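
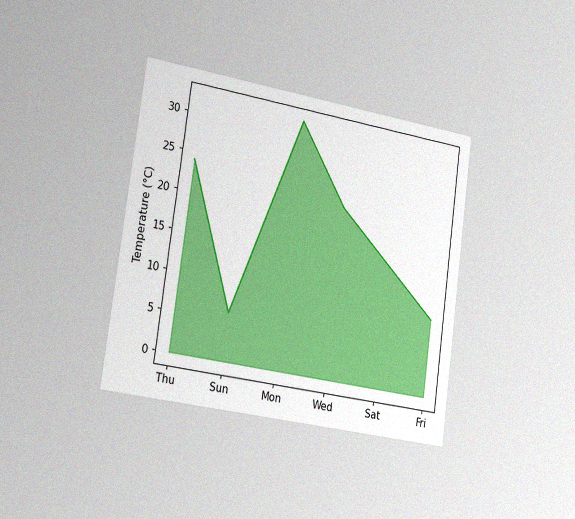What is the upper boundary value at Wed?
The chart is tilted about 8° clockwise and viewed slightly from the left, with some photo noise. At Wed the upper boundary is at 22°C.

22°C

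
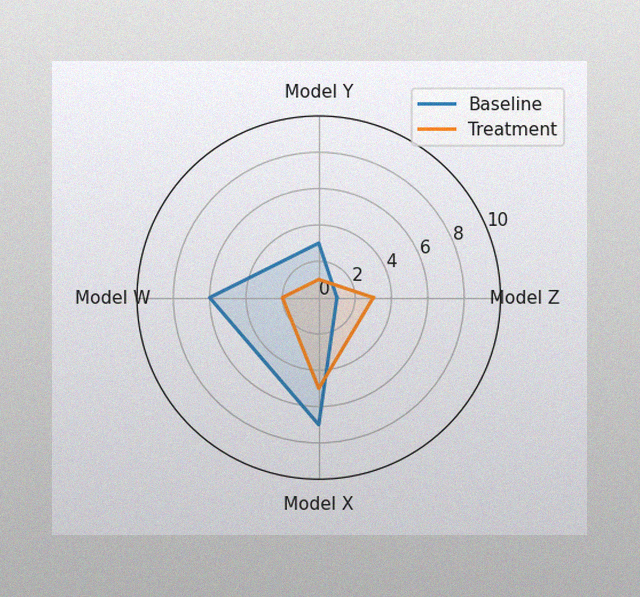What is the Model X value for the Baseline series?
The image has some photo noise and uneven lighting. On the Model X axis, Baseline reaches 7.

7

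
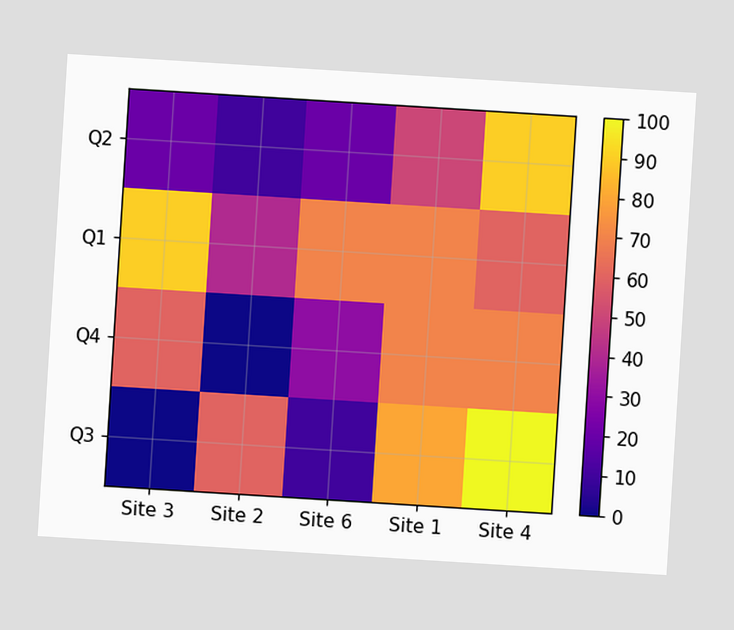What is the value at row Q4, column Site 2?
0

The chart is tilted about 4° clockwise. Matching cell (Q4, Site 2) against the colorbar gives 0.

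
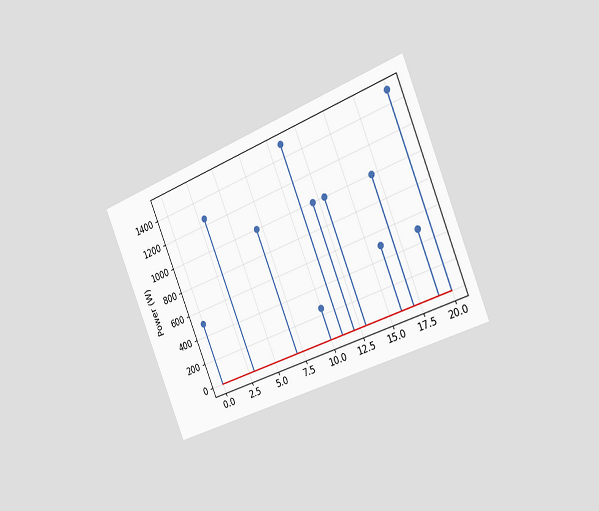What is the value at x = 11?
The chart is tilted about 22° counter-clockwise and viewed slightly from the right. The stem at x=11 reaches 1500W.

1500W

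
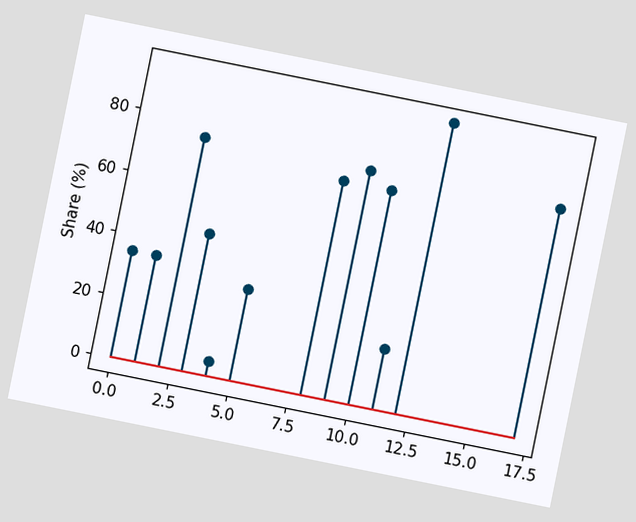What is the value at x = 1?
The chart is tilted about 11° clockwise. The stem at x=1 reaches 35%.

35%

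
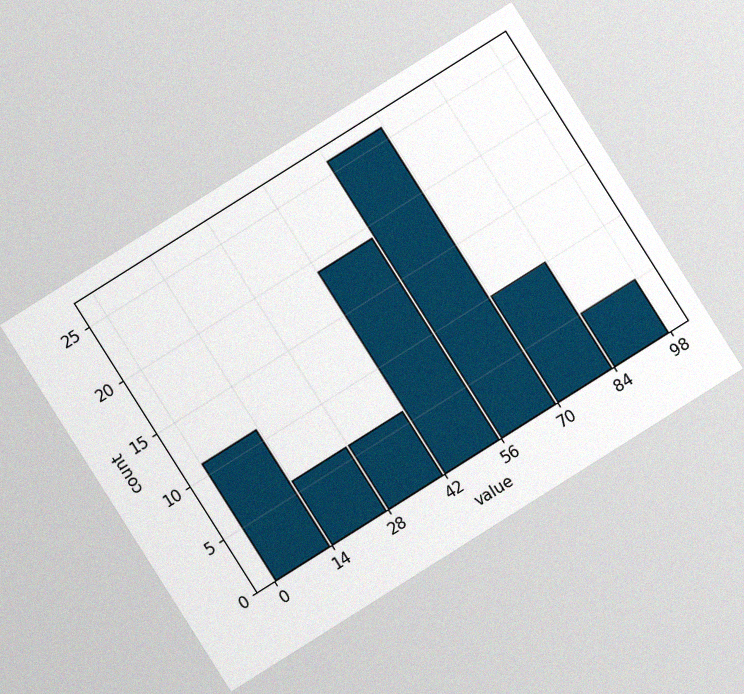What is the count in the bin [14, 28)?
6

The chart is tilted about 32° counter-clockwise, with some photo noise. The [14, 28) bin has height 6.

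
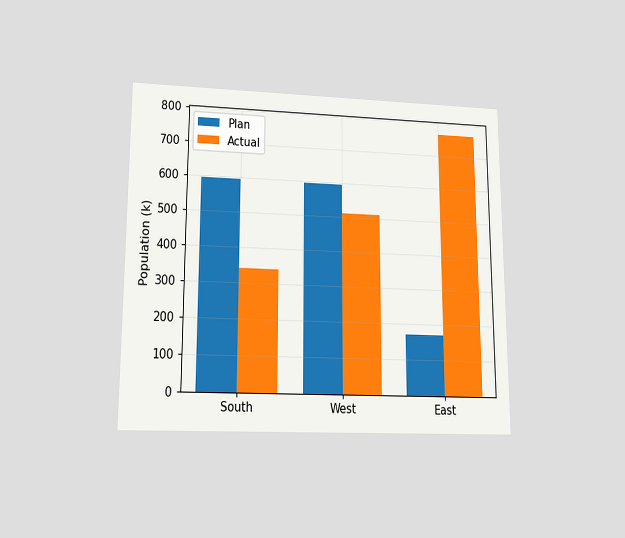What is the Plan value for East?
170k

The chart is viewed at a slight angle. The Plan bar at East reaches 170k on the y-axis.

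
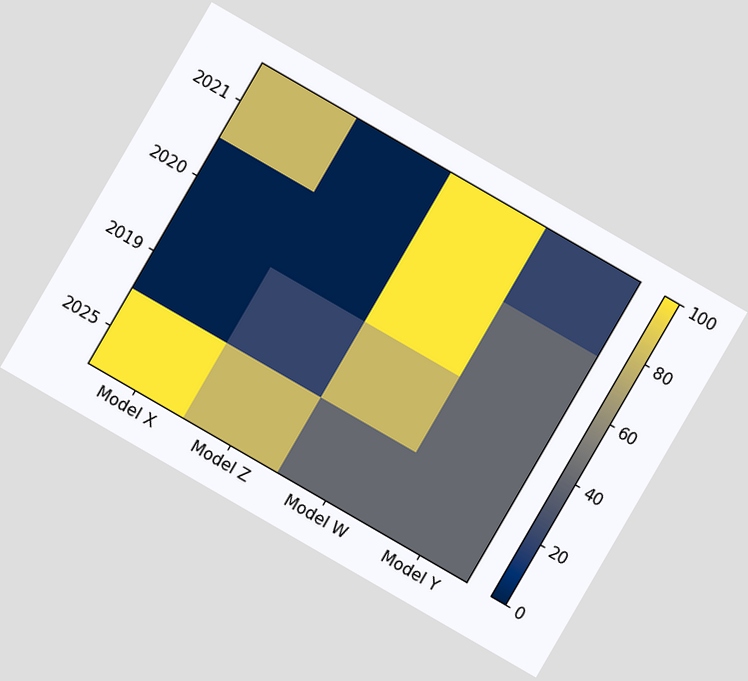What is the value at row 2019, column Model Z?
The chart is tilted about 30° clockwise. Matching cell (2019, Model Z) against the colorbar gives 20.

20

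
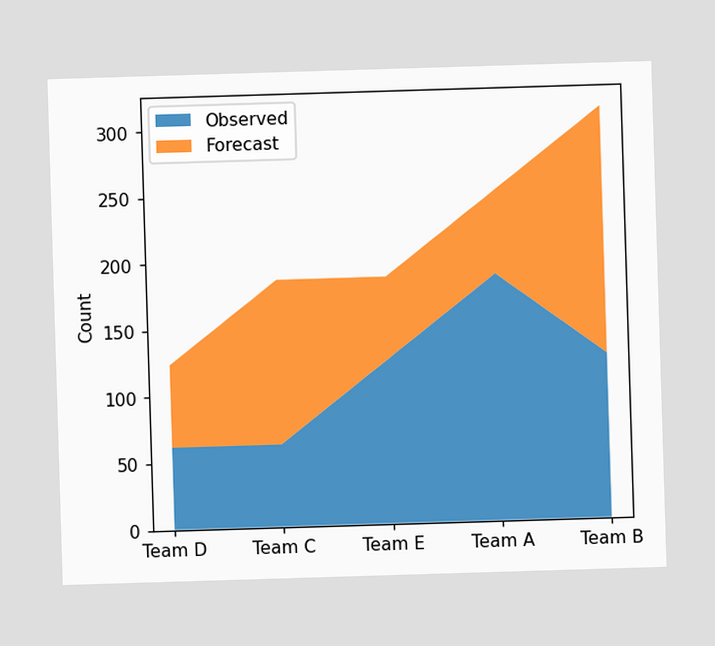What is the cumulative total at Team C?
The stacked total at Team C reaches 186.

186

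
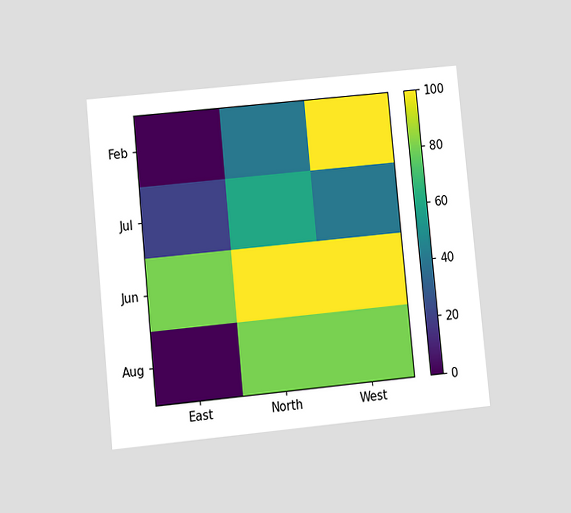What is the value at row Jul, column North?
60

The chart is tilted about 6° counter-clockwise and viewed at a slight angle. Matching cell (Jul, North) against the colorbar gives 60.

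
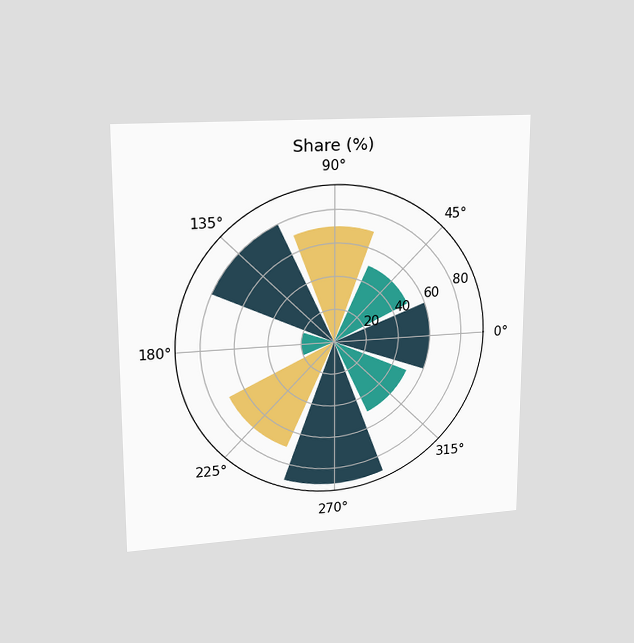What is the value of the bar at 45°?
50%

The chart is viewed at a slight angle. The bar at 45° reaches 50% on the radial axis.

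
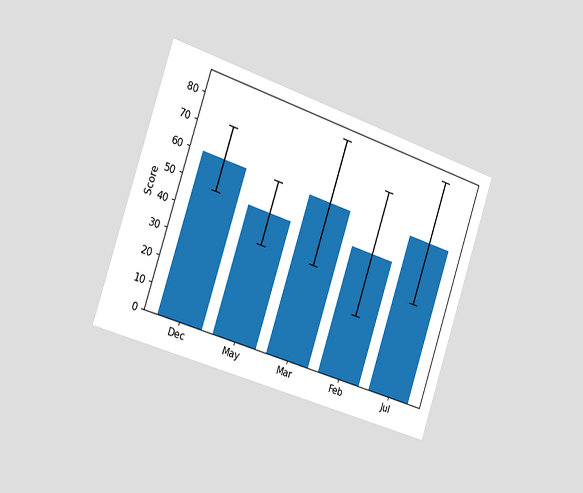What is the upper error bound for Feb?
The chart is tilted about 18° clockwise and viewed slightly from the left. The Feb bar's upper whisker reaches 72.

72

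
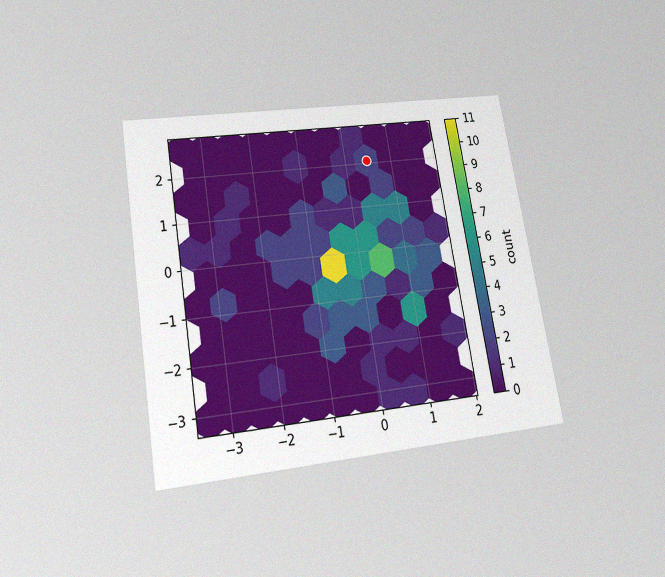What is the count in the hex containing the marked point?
The chart is tilted about 10° counter-clockwise and viewed slightly from below, with some photo noise. The marked hex reads 2 on the colorbar.

2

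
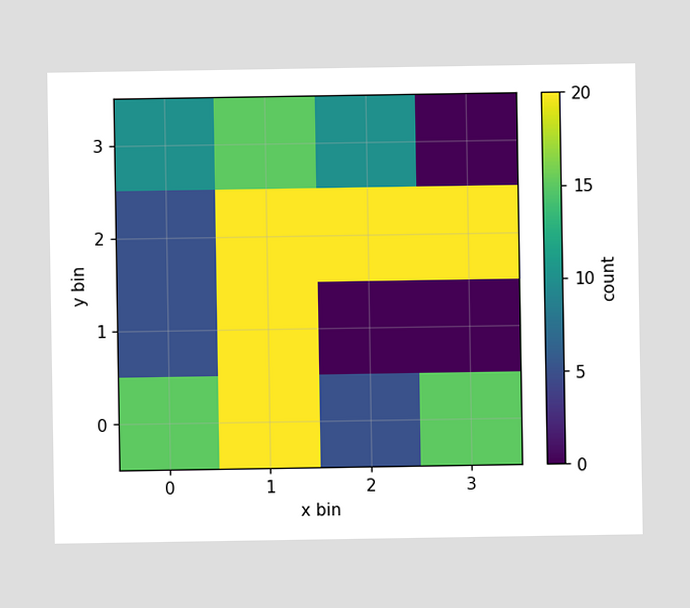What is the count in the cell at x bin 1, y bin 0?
Matching the cell (1, 0) against the colorbar gives 20.

20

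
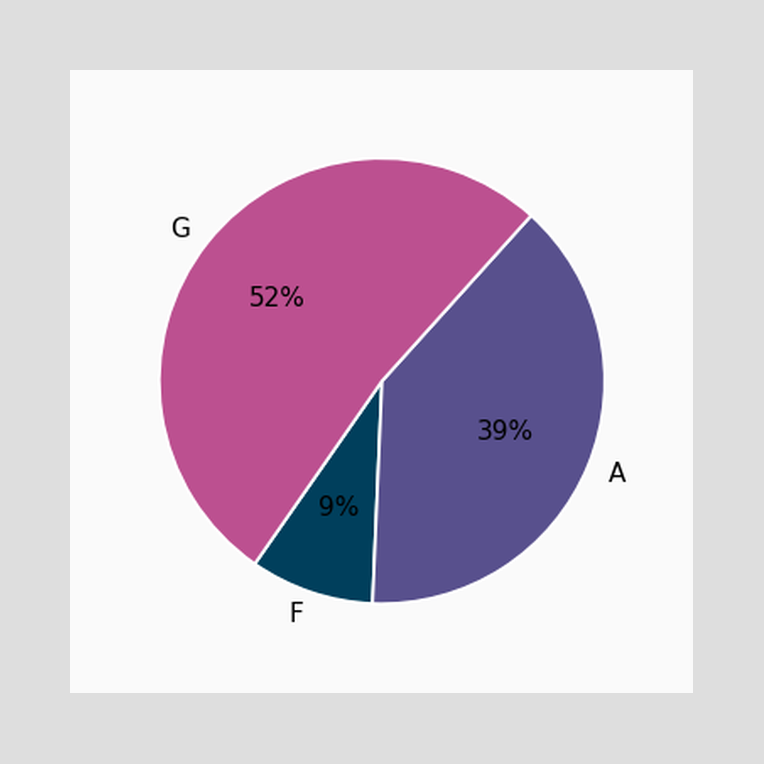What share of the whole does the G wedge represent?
The G slice takes up 52% of the pie.

52%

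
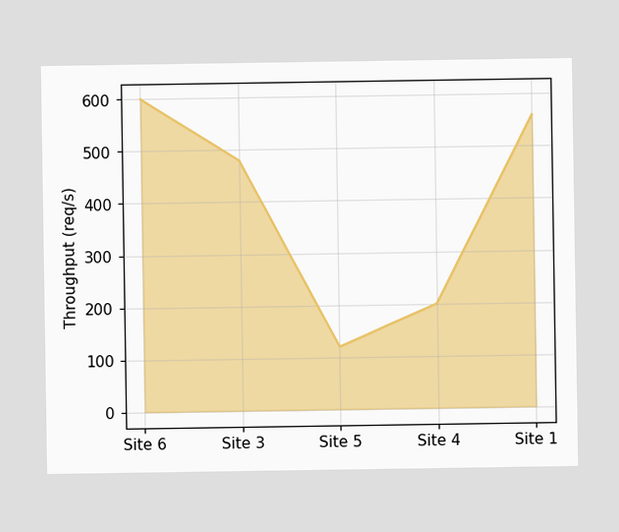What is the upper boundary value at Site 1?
At Site 1 the upper boundary is at 560req/s.

560req/s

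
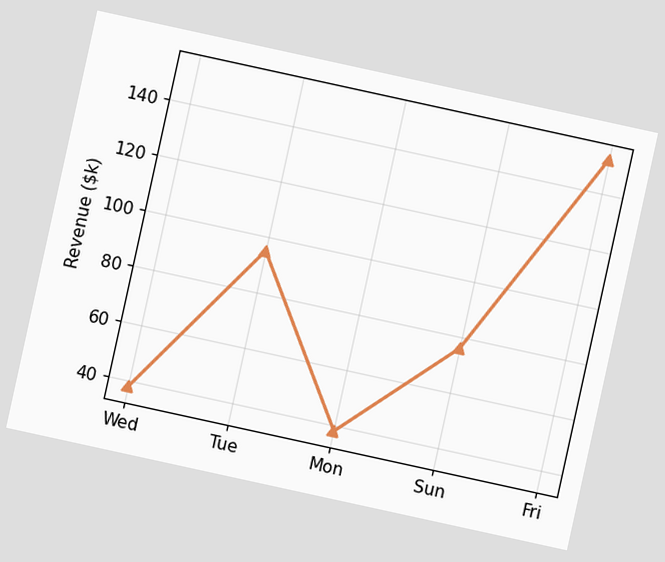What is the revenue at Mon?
The chart is tilted about 12° clockwise. At Mon, the line is at $38k.

$38k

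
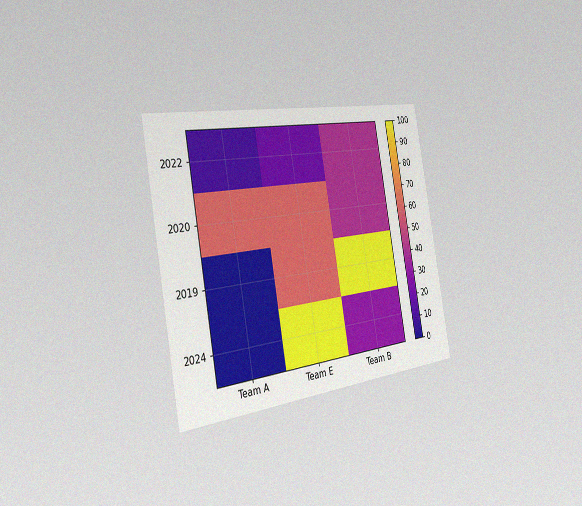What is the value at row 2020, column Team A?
60

The chart is tilted about 10° counter-clockwise and viewed slightly from the left, with some photo noise. Matching cell (2020, Team A) against the colorbar gives 60.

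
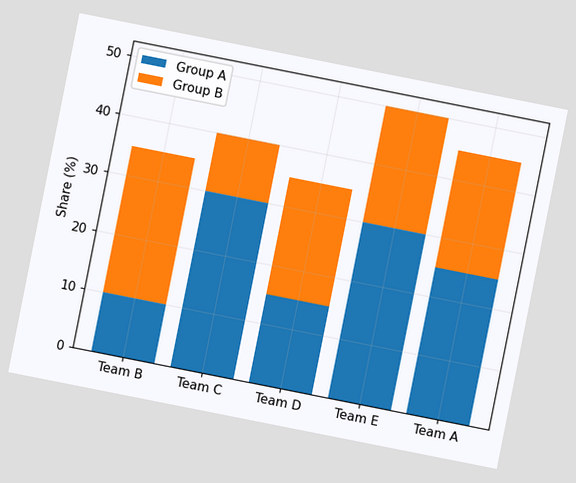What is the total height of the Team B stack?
35%

The chart is tilted about 11° clockwise. The Team B stack's top reaches 35% on the y-axis.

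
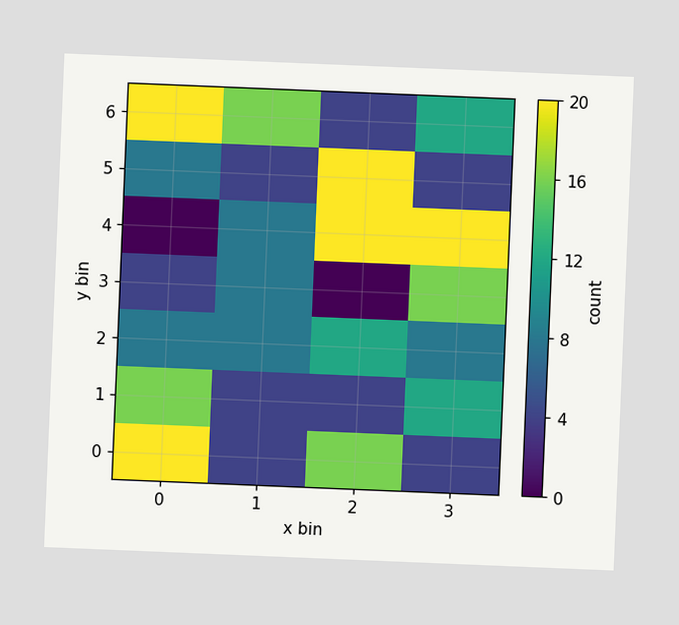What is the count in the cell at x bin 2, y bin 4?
The chart is tilted about 2° clockwise. Matching the cell (2, 4) against the colorbar gives 20.

20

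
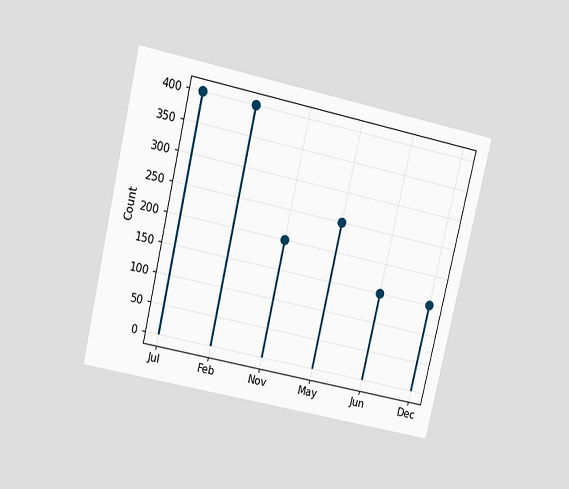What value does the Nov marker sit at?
200

The chart is tilted about 13° clockwise and viewed slightly from above. The Nov marker sits at 200.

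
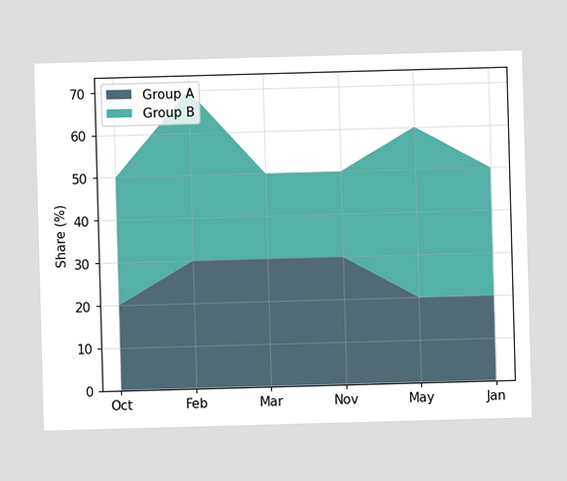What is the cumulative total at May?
60%

The stacked total at May reaches 60%.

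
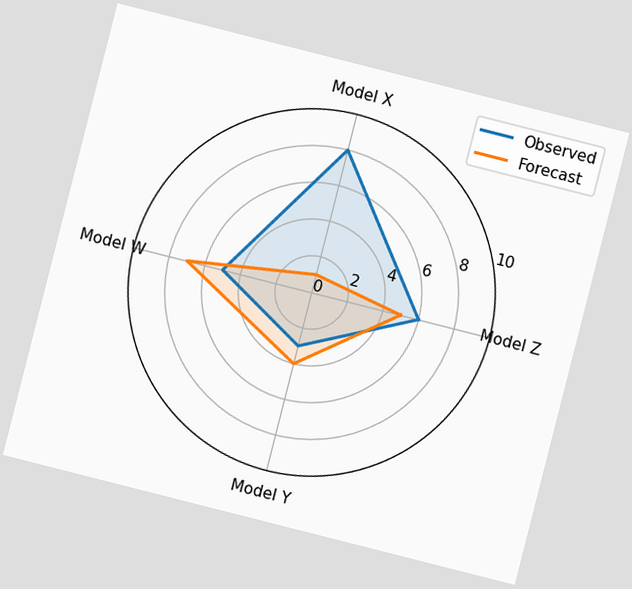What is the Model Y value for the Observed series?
The chart is tilted about 14° clockwise. On the Model Y axis, Observed reaches 3.

3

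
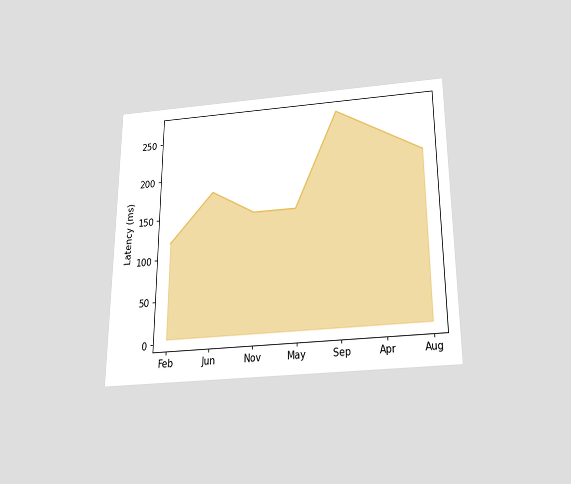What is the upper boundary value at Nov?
150ms

The chart is viewed slightly from below. At Nov the upper boundary is at 150ms.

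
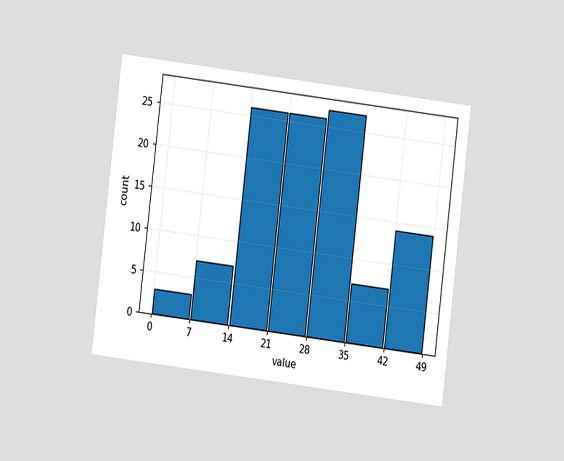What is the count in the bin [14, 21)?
The chart is tilted about 7° clockwise and viewed at a slight angle. The [14, 21) bin has height 26.

26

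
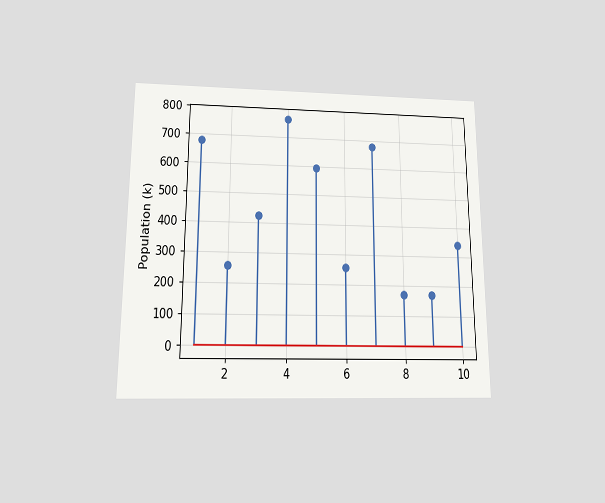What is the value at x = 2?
The chart is viewed slightly from below. The stem at x=2 reaches 255k.

255k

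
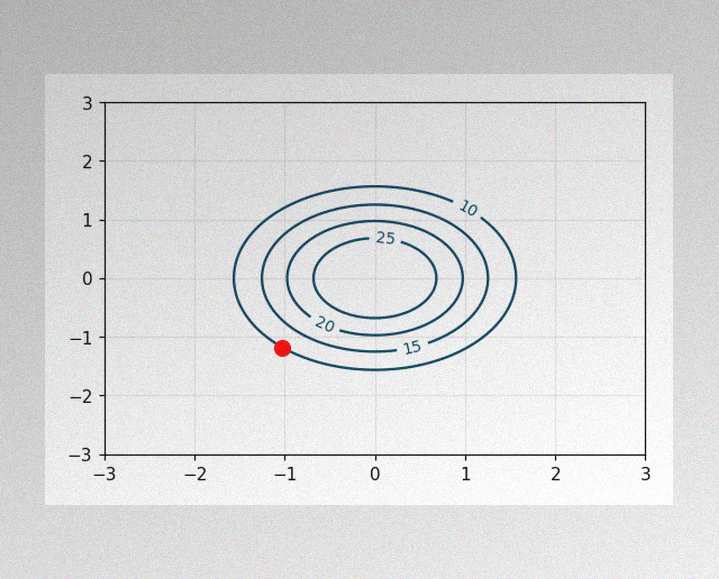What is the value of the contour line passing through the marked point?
10

The image has some photo noise and uneven lighting. The marked point sits on the contour labelled 10.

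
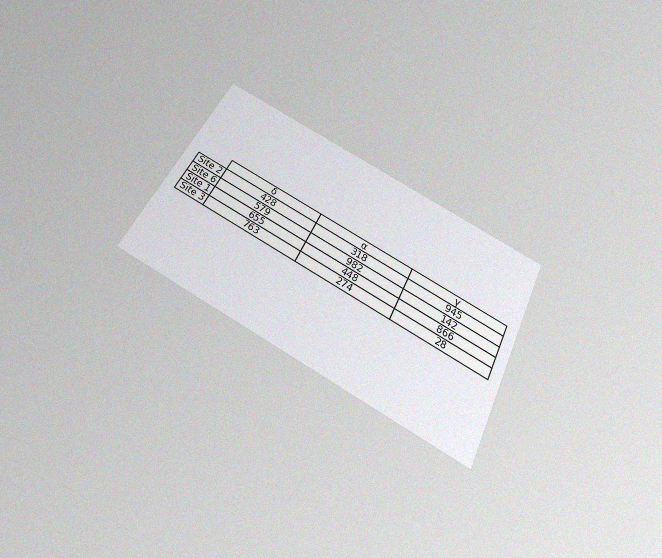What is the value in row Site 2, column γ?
The chart is tilted about 26° clockwise and viewed slightly from below, with some photo noise. The (Site 2, γ) cell reads 945.

945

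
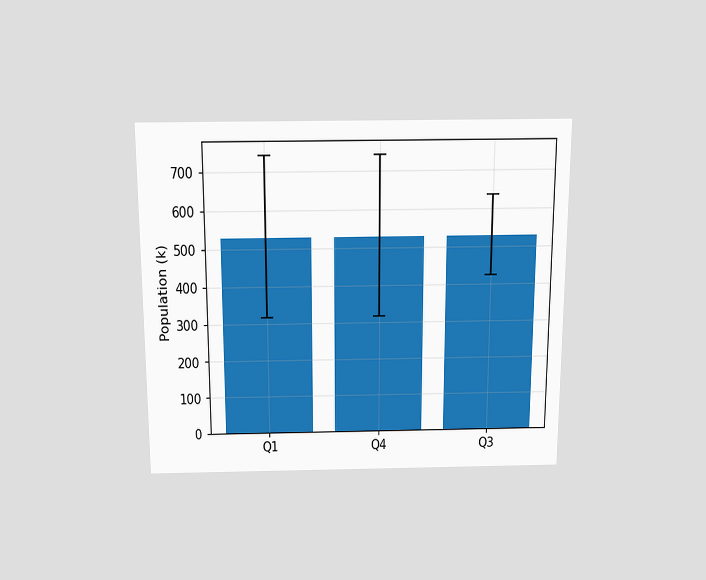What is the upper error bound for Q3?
The chart is viewed slightly from above. The Q3 bar's upper whisker reaches 636k.

636k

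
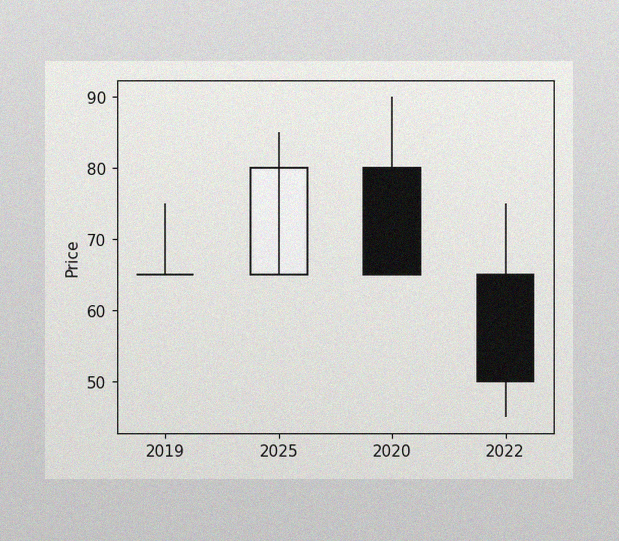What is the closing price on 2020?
The image has some photo noise and uneven lighting. The 2020 candle closes at 65.

65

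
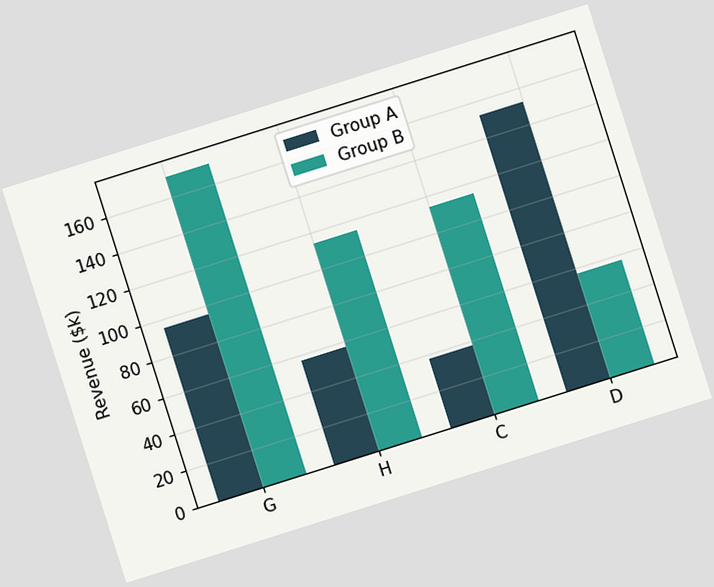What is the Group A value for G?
The chart is tilted about 18° counter-clockwise. The Group A bar at G reaches $95k on the y-axis.

$95k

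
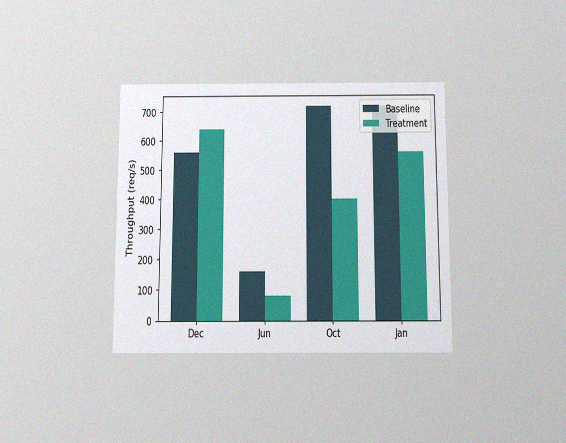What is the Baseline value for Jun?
160req/s

The chart is viewed slightly from below, with some photo noise. The Baseline bar at Jun reaches 160req/s on the y-axis.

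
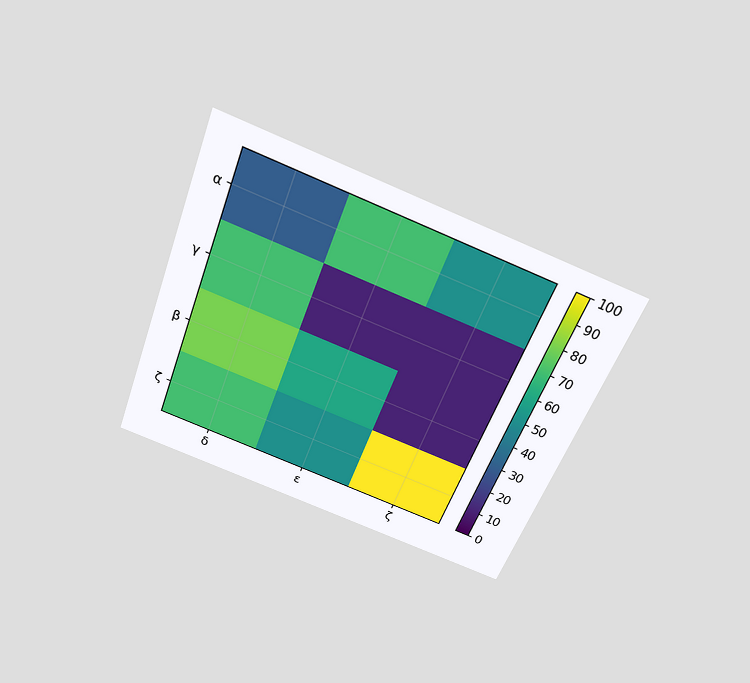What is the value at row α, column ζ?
50

The chart is tilted about 21° clockwise and viewed slightly from above. Matching cell (α, ζ) against the colorbar gives 50.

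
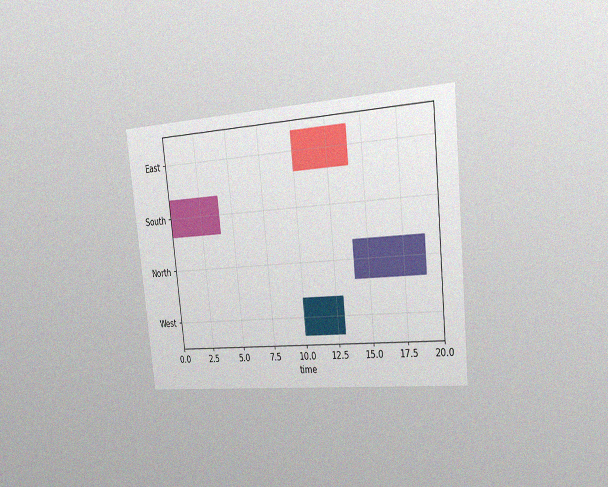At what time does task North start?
The chart is tilted about 6° counter-clockwise and viewed slightly from the right, with some photo noise. The North bar begins at t=14.

14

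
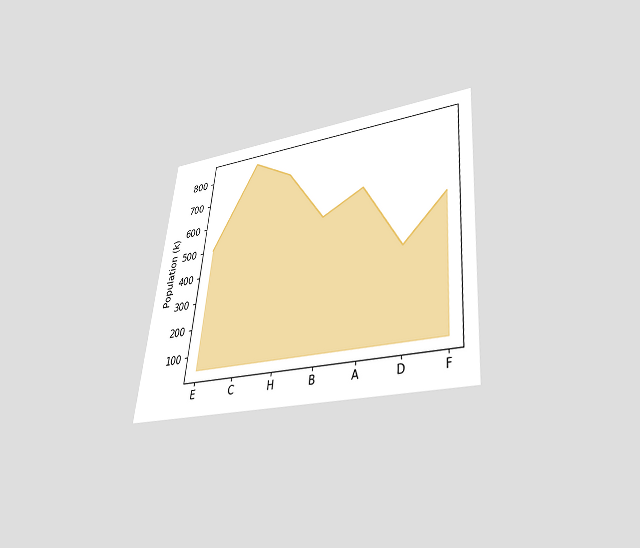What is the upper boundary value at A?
630k

The chart is tilted about 5° clockwise and viewed slightly from below. At A the upper boundary is at 630k.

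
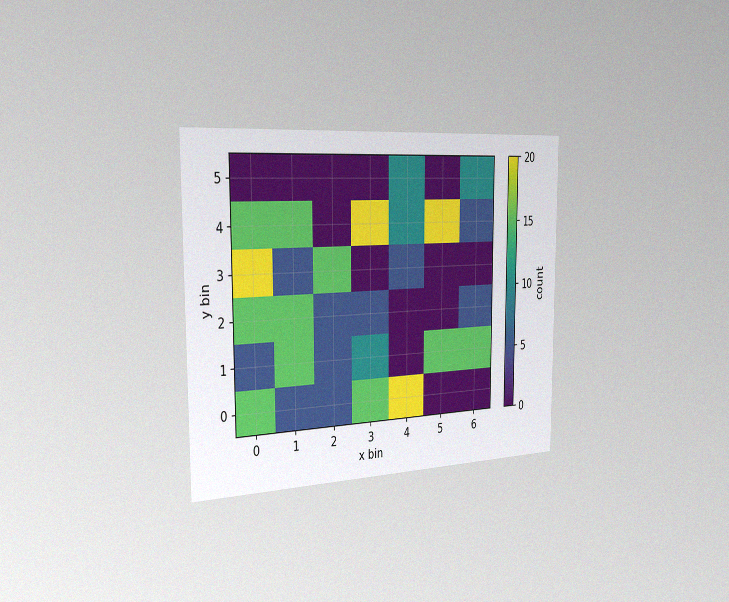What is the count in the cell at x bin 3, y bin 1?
The chart is viewed slightly from the left, with some photo noise. Matching the cell (3, 1) against the colorbar gives 10.

10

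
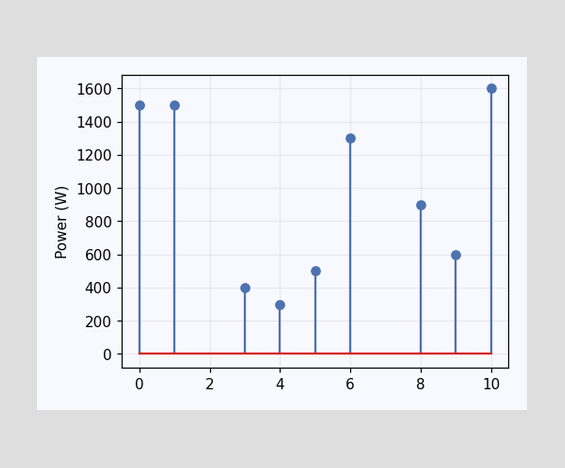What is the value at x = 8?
The stem at x=8 reaches 900W.

900W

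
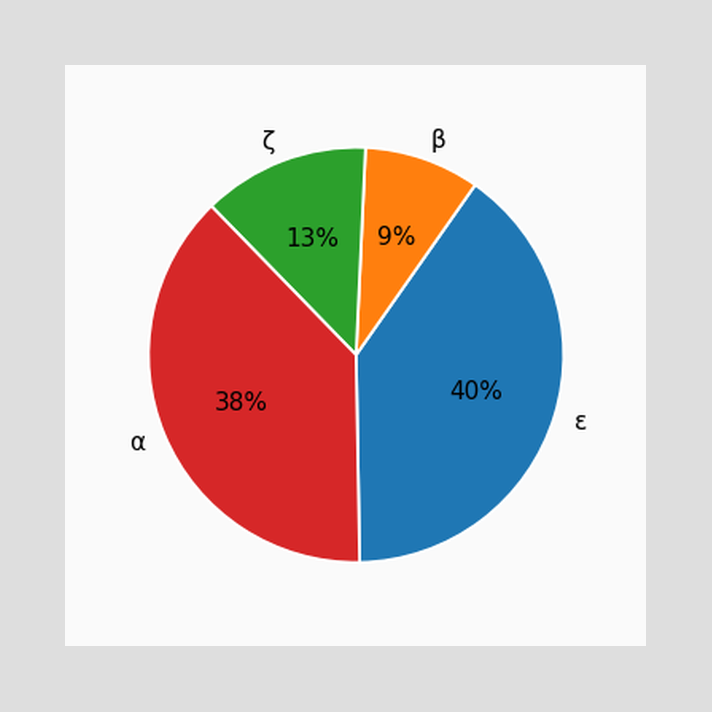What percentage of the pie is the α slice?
The α slice takes up 38% of the pie.

38%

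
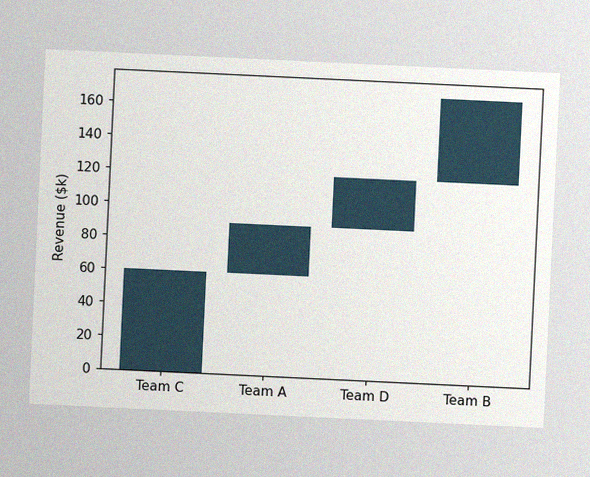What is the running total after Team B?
The chart is tilted about 3° clockwise, with some photo noise. After Team B the running total reaches $170k.

$170k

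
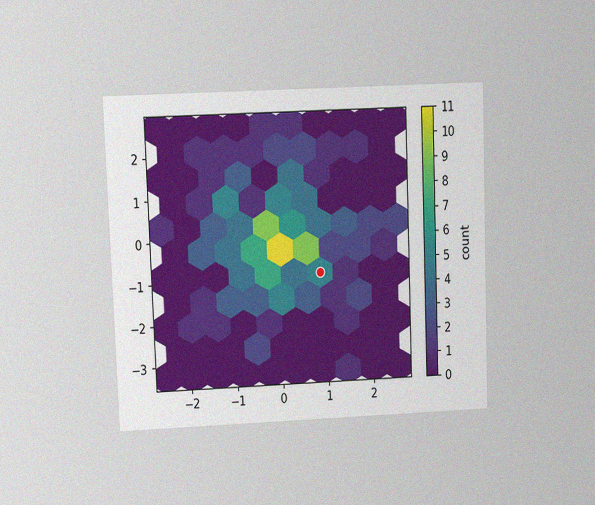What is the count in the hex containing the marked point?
5

The chart is tilted about 2° counter-clockwise and viewed at a slight angle, with some photo noise. The marked hex reads 5 on the colorbar.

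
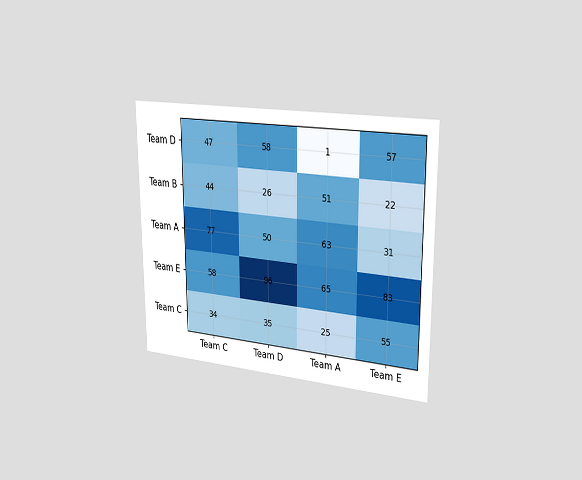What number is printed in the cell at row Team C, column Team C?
The chart is viewed slightly from the right. The (Team C, Team C) cell reads 34.

34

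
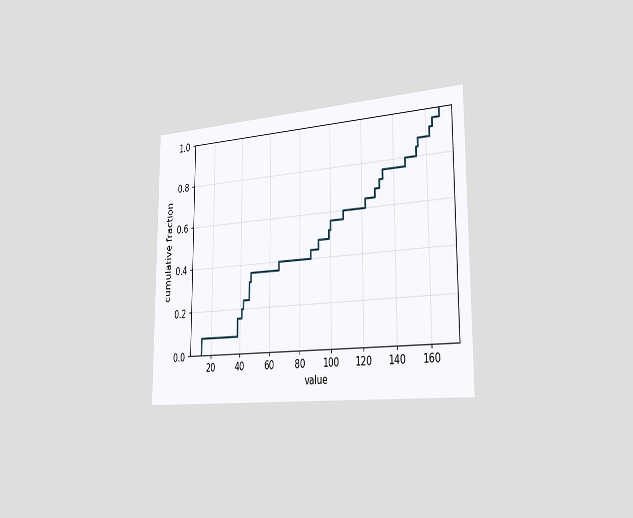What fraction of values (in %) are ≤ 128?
The chart is viewed slightly from the right. At x=128 the ECDF step is at 68%.

68%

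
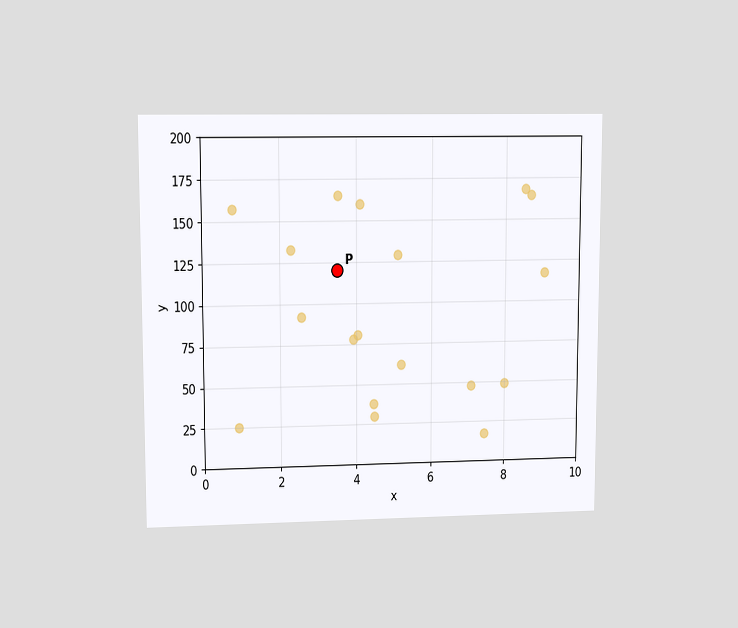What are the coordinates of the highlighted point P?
The chart is viewed at a slight angle. Following the gridlines from P to each axis, P sits at (3.5, 120).

(3.5, 120)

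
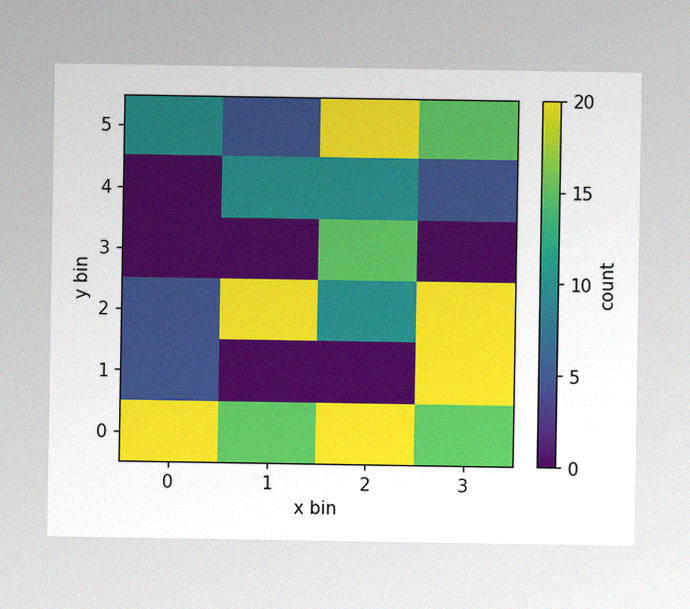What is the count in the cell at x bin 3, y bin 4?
5

The image has some photo noise and uneven lighting. Matching the cell (3, 4) against the colorbar gives 5.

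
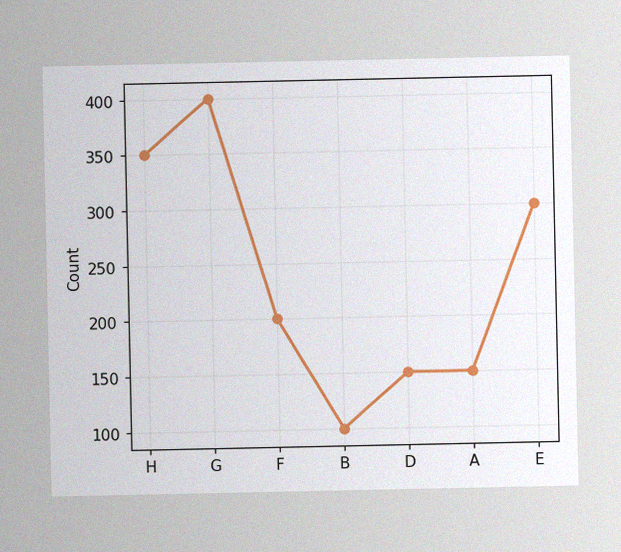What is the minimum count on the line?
The image has some photo noise and uneven lighting. The lowest point is at B, and reading across to the y-axis gives 100.

100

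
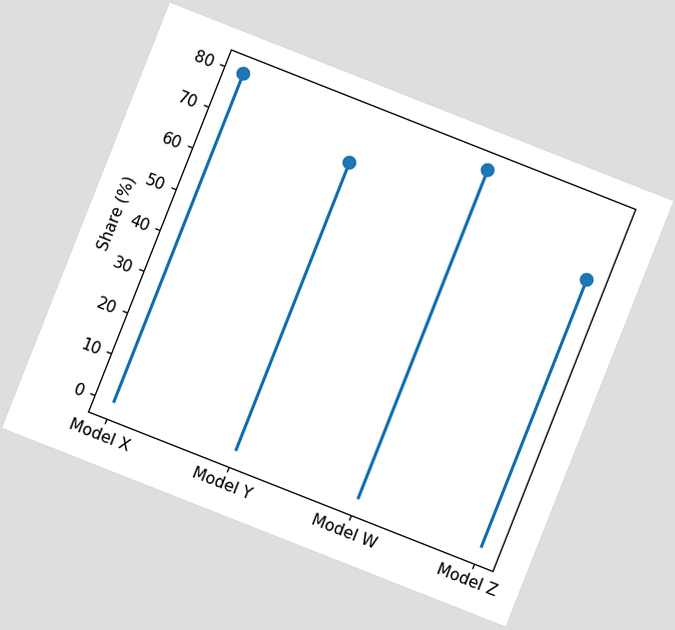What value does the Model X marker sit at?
The chart is tilted about 22° clockwise. The Model X marker sits at 80%.

80%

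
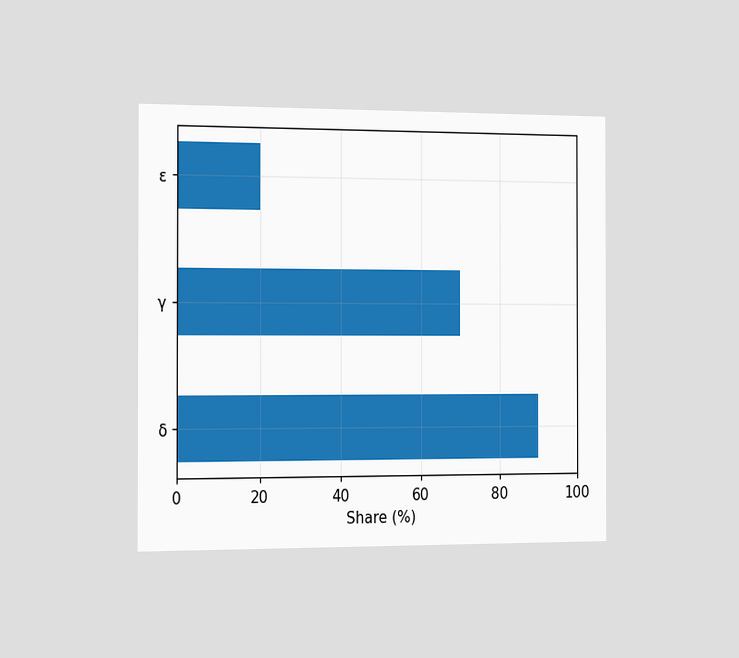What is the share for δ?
90%

The chart is viewed slightly from the left. Reading along the chart's x-axis, the δ bar reaches 90%.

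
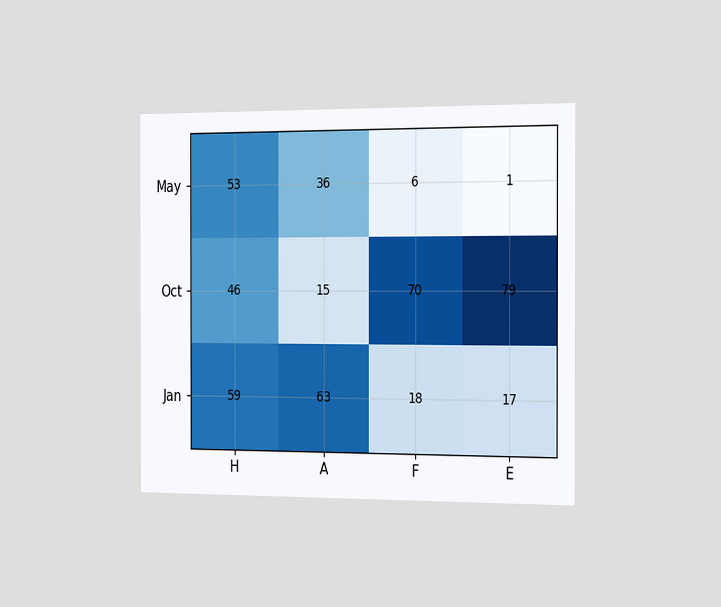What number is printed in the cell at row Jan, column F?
The chart is viewed slightly from the right. The (Jan, F) cell reads 18.

18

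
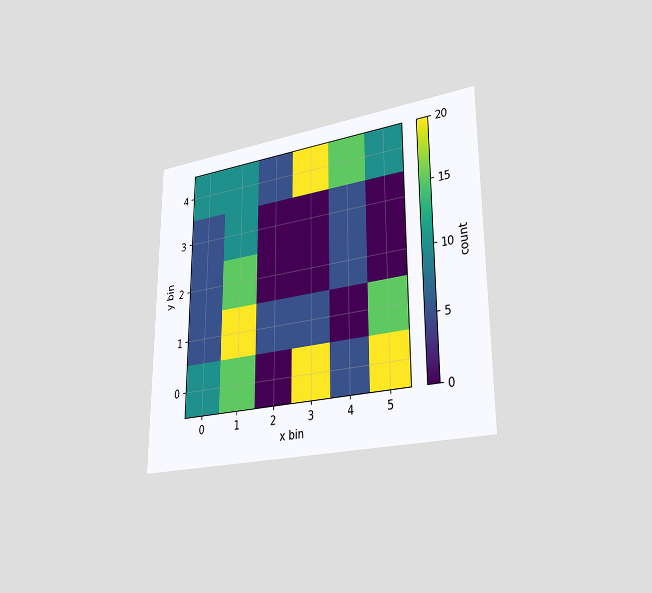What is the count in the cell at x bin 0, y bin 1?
The chart is viewed slightly from the right. Matching the cell (0, 1) against the colorbar gives 5.

5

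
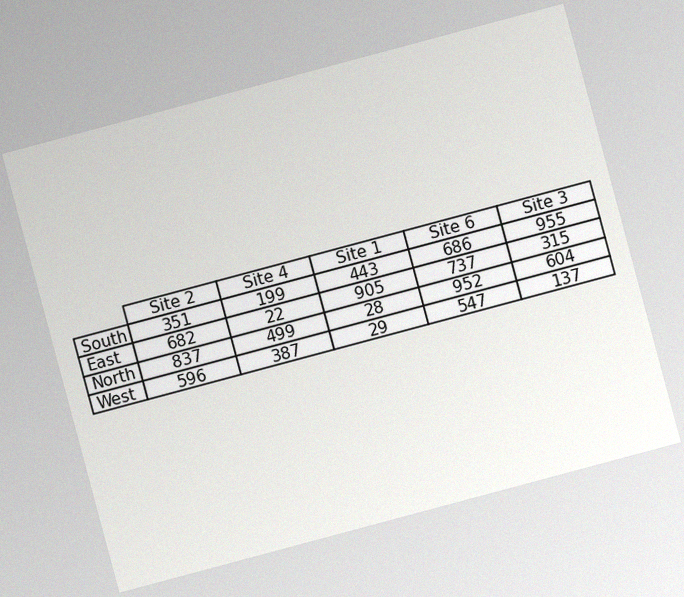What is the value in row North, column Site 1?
28

The chart is tilted about 15° counter-clockwise, with some photo noise. The (North, Site 1) cell reads 28.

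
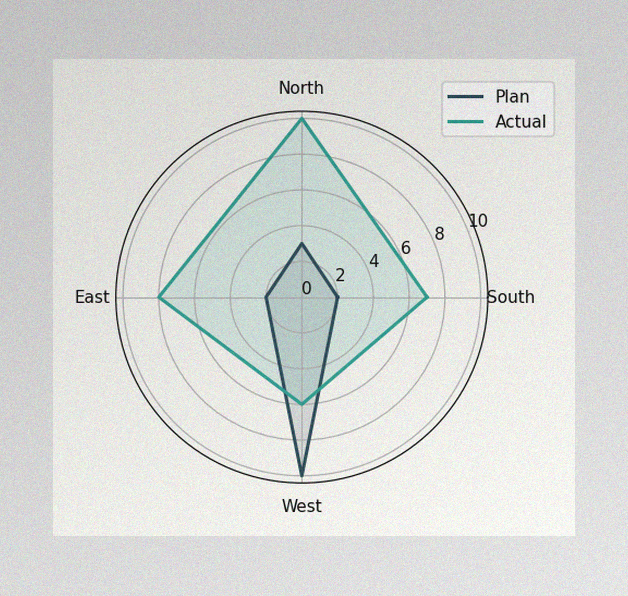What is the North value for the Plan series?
The image has some photo noise and uneven lighting. On the North axis, Plan reaches 3.

3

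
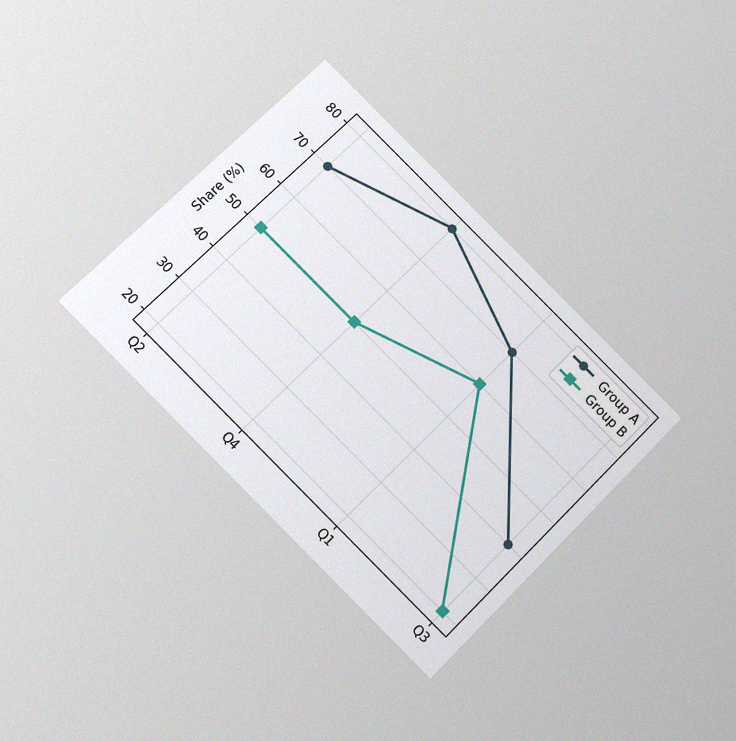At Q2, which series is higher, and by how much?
Group A, by 20%

The chart is tilted about 45° clockwise and viewed at a slight angle, with some photo noise. At Q2, Group A sits above the other line by 20%.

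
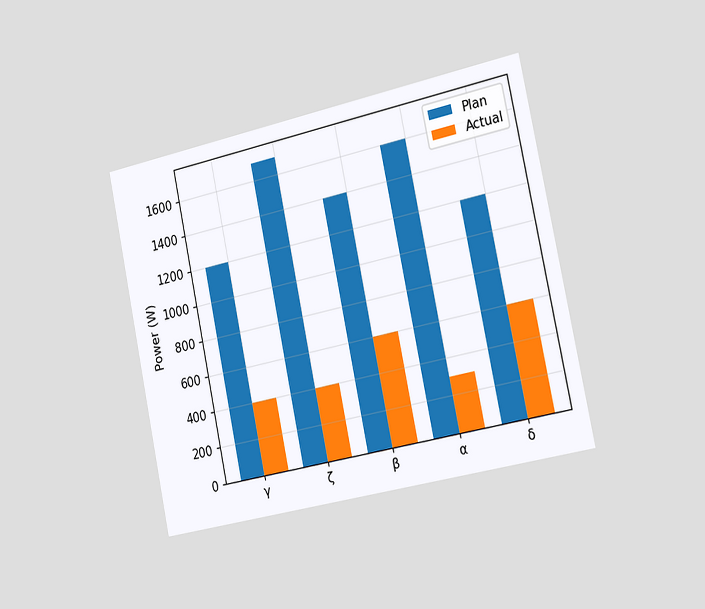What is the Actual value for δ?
600W

The chart is tilted about 12° counter-clockwise and viewed slightly from the right. The Actual bar at δ reaches 600W on the y-axis.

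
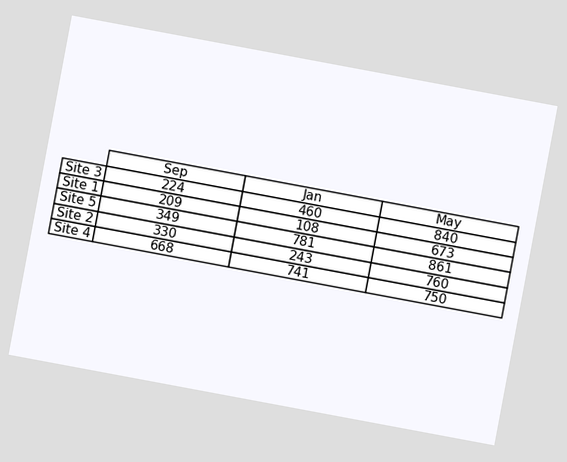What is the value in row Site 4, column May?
750

The chart is tilted about 11° clockwise. The (Site 4, May) cell reads 750.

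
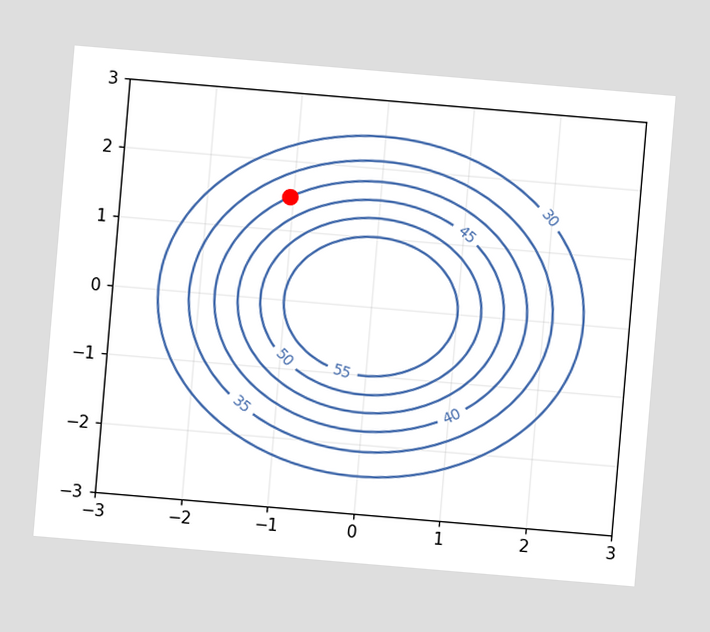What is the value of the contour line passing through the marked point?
40

The chart is tilted about 5° clockwise. The marked point sits on the contour labelled 40.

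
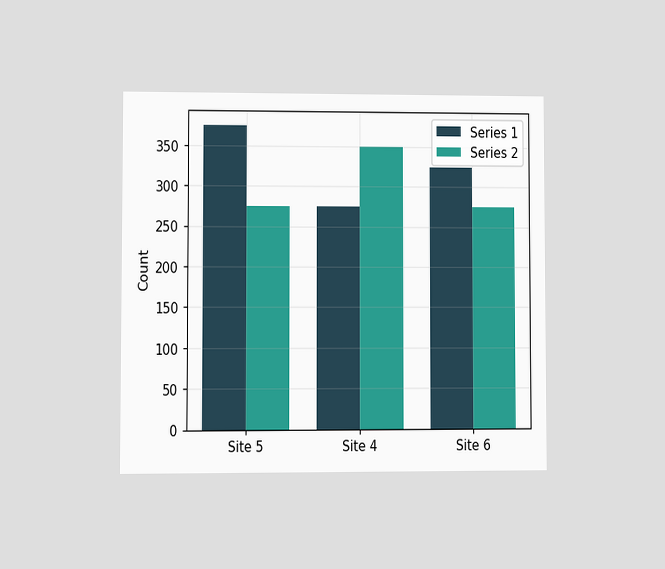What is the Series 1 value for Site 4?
The chart is viewed at a slight angle. The Series 1 bar at Site 4 reaches 275 on the y-axis.

275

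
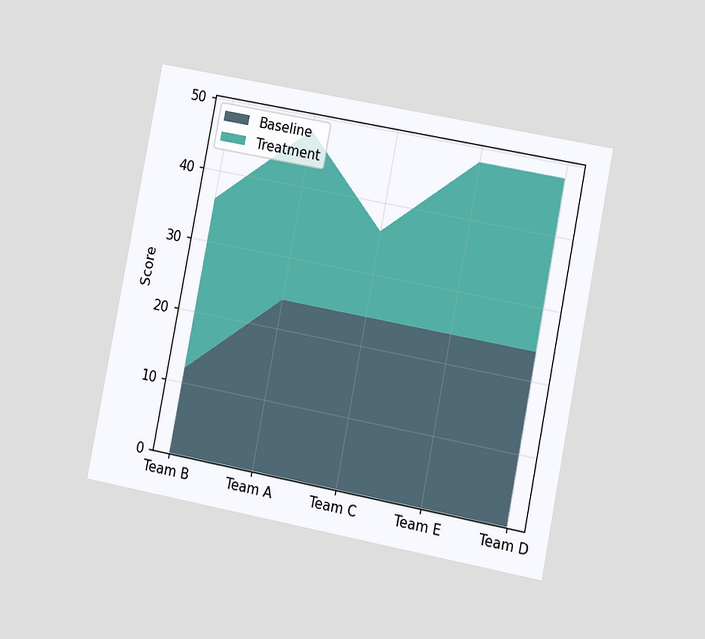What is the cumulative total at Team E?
The chart is tilted about 11° clockwise and viewed at a slight angle. The stacked total at Team E reaches 48.

48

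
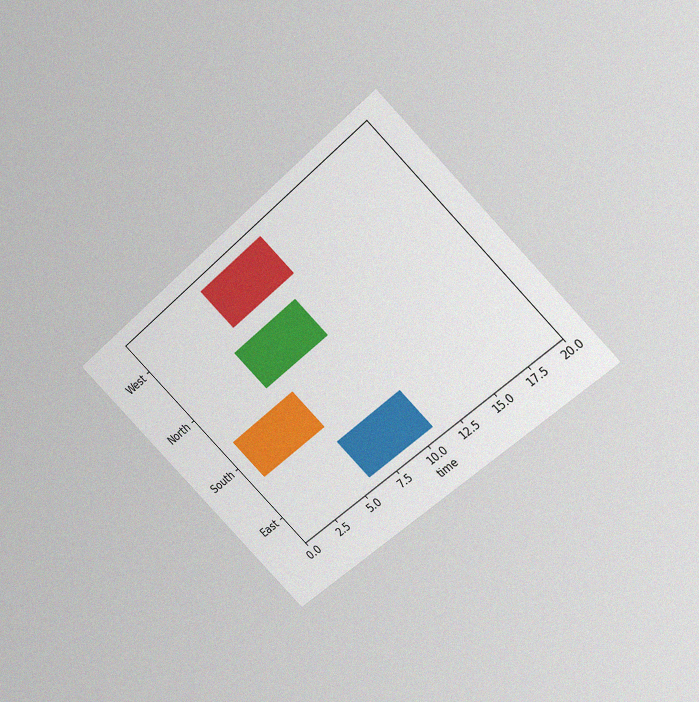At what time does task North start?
5

The chart is tilted about 45° counter-clockwise and viewed slightly from above, with some photo noise. The North bar begins at t=5.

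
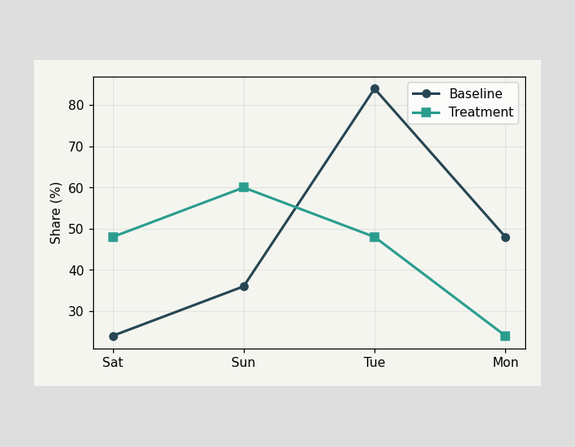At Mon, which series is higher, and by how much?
At Mon, Baseline sits above the other line by 24%.

Baseline, by 24%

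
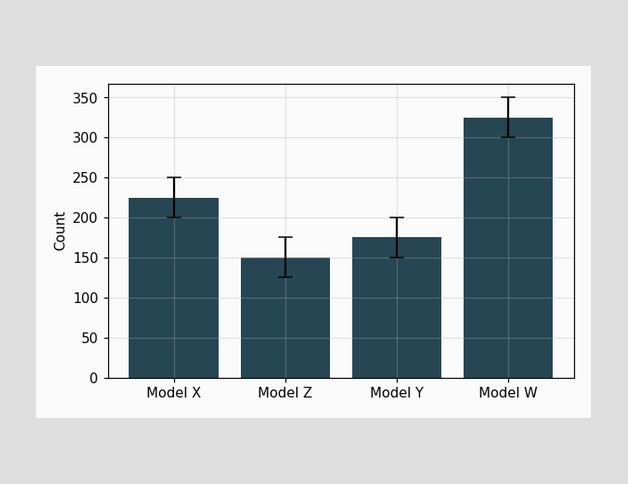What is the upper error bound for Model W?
350

The Model W bar's upper whisker reaches 350.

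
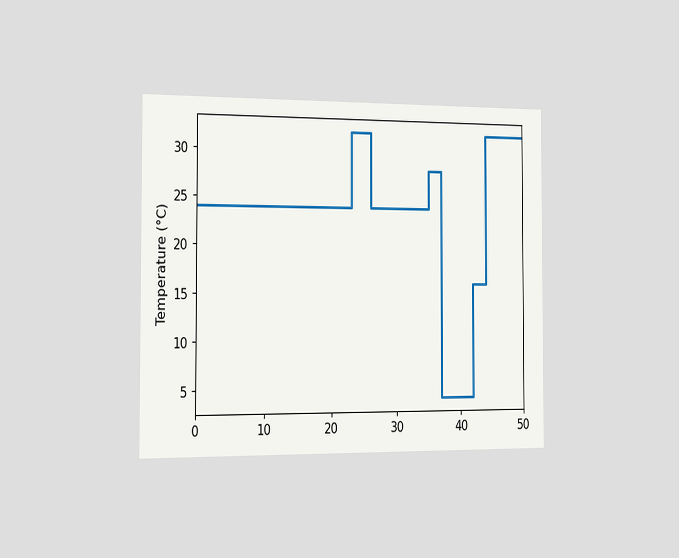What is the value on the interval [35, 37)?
The chart is viewed slightly from the left. On [35, 37) the step sits at 28°C.

28°C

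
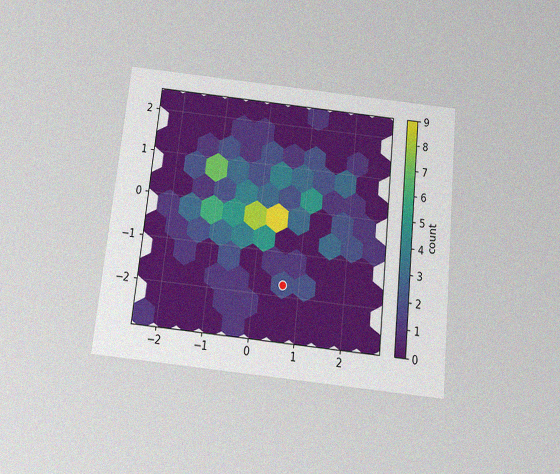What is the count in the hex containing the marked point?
The chart is tilted about 6° clockwise and viewed slightly from below, with some photo noise. The marked hex reads 2 on the colorbar.

2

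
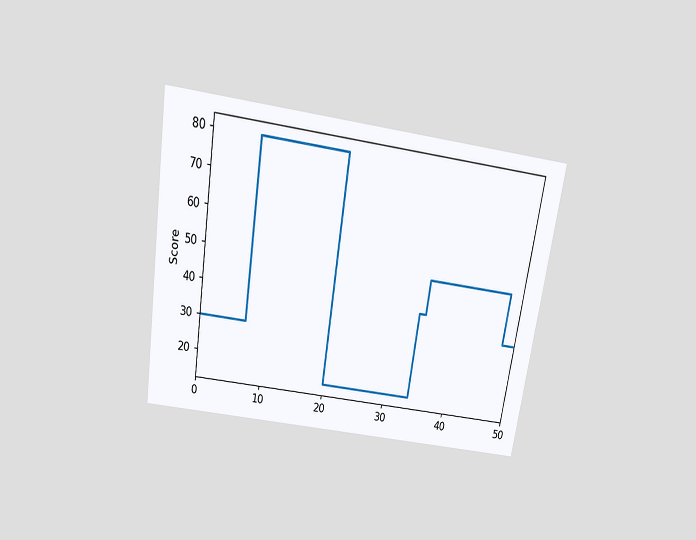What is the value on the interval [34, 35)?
The chart is tilted about 9° clockwise and viewed slightly from above. On [34, 35) the step sits at 40.

40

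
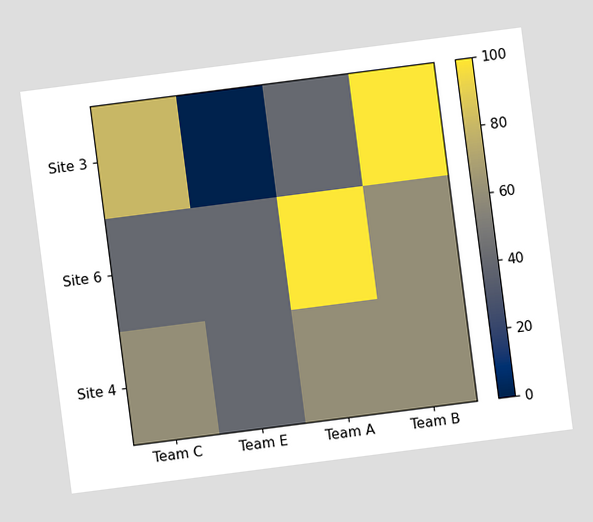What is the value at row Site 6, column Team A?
100

The chart is tilted about 7° counter-clockwise. Matching cell (Site 6, Team A) against the colorbar gives 100.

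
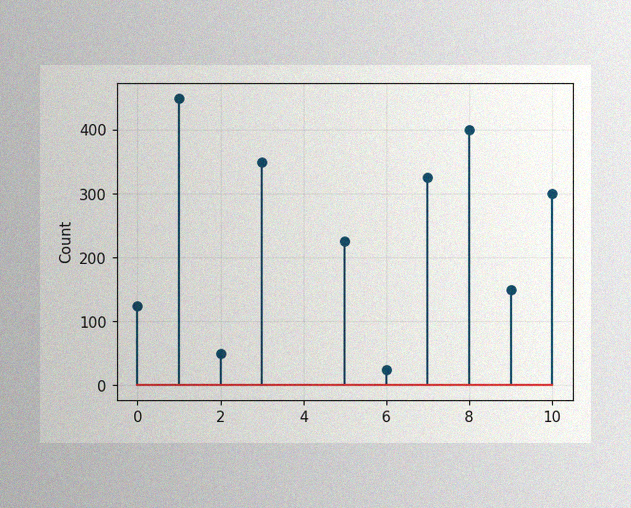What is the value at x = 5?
The image has some photo noise and uneven lighting. The stem at x=5 reaches 225.

225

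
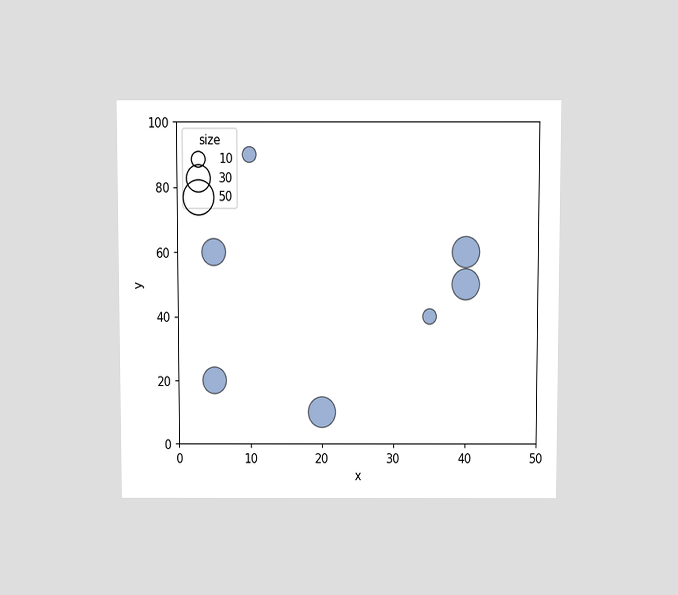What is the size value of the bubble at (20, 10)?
40

The chart is viewed slightly from above. Matching the bubble at (20, 10) against the size legend gives 40.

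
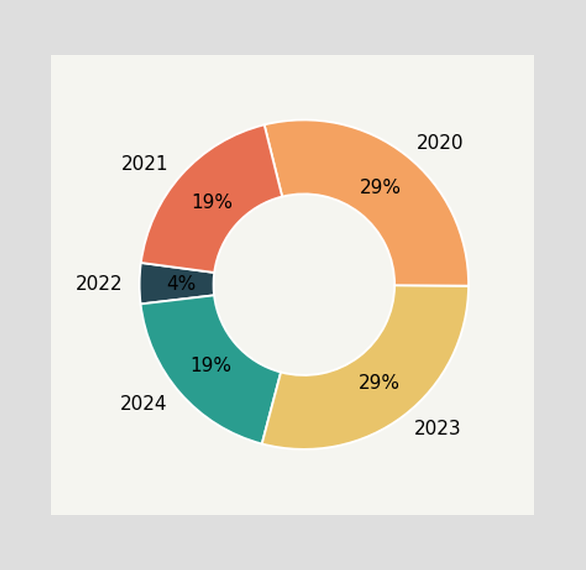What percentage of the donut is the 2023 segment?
29%

The 2023 segment takes up 29% of the ring.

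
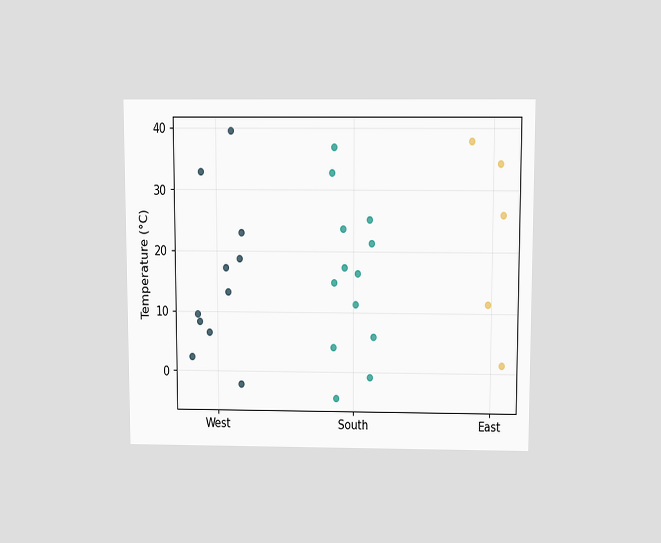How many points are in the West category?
11

The chart is viewed slightly from above. Counting the markers in the West column gives 11.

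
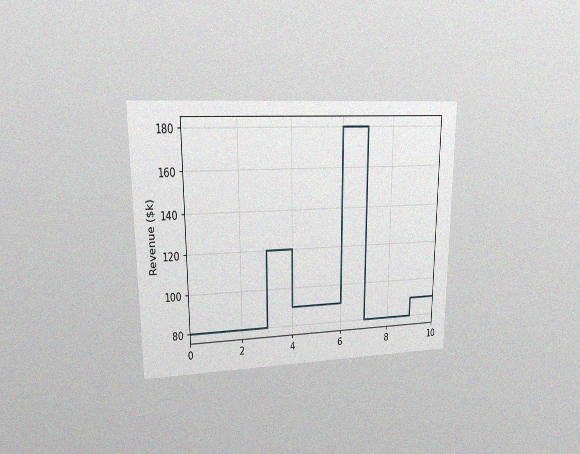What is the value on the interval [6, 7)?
$180k

The chart is viewed at a slight angle, with some photo noise. On [6, 7) the step sits at $180k.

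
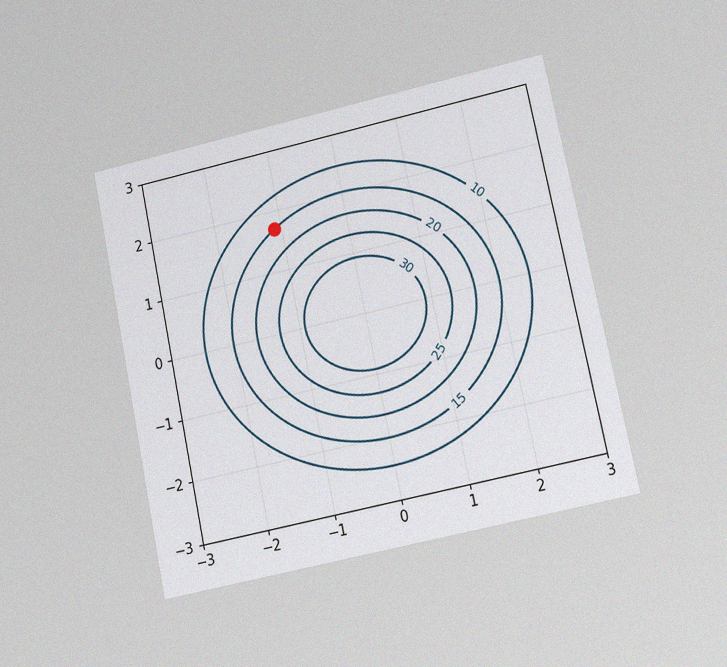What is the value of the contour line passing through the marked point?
The chart is tilted about 12° counter-clockwise and viewed at a slight angle, with some photo noise. The marked point sits on the contour labelled 15.

15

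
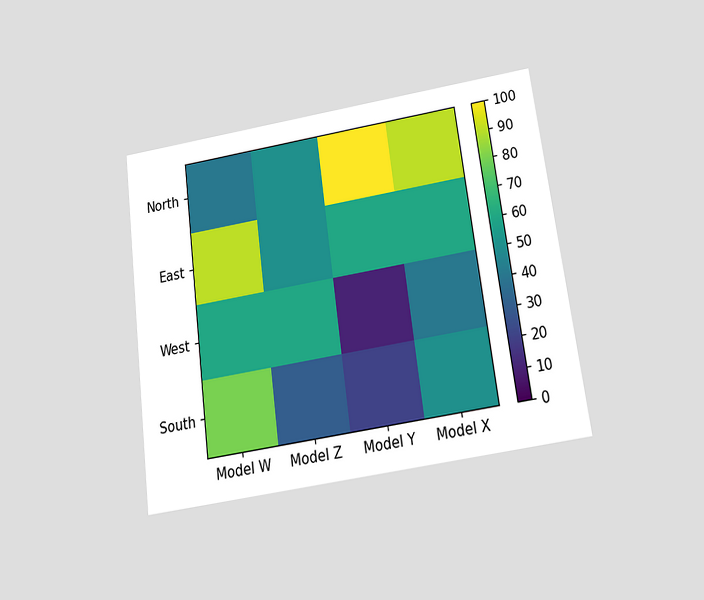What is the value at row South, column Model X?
The chart is tilted about 7° counter-clockwise and viewed slightly from below. Matching cell (South, Model X) against the colorbar gives 50.

50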